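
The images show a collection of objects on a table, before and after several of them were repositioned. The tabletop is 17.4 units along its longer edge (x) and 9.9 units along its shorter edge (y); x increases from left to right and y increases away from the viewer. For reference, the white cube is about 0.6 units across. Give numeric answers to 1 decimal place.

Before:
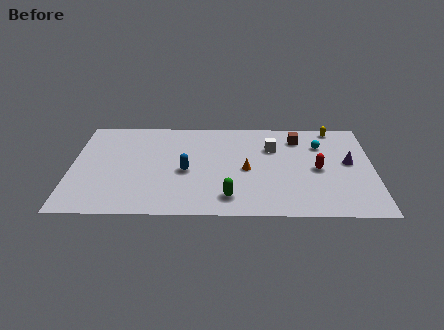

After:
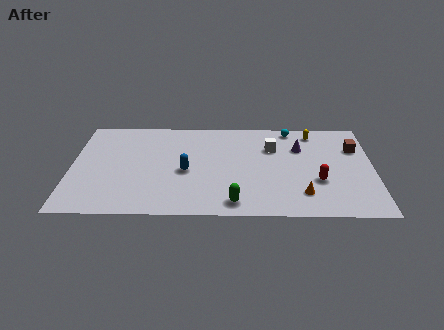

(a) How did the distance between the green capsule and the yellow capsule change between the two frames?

-0.9

Before: roughly 9.4 units apart; after: 8.5. That's 0.9 units closer together.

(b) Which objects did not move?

the blue capsule and the white cube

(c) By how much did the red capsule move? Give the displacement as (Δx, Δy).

(0.0, -1.2)

The red capsule was at about (14.2, 4.7) and moved to about (14.2, 3.5).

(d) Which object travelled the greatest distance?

the orange cone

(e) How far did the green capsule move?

0.6

From (9.1, 1.8) to (9.4, 1.3), the green capsule covered √(0.3² + 0.5²) ≈ 0.6 units.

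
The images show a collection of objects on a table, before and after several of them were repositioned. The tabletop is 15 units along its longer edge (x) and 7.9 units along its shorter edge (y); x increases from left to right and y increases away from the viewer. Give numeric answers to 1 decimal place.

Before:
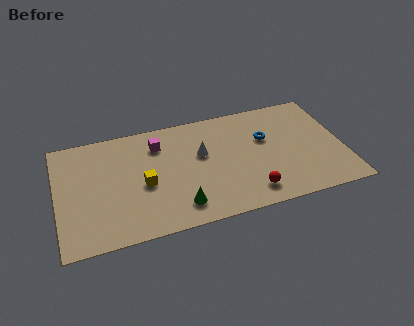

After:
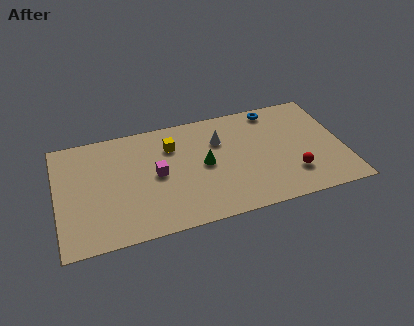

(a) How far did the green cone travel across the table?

2.9

From (6.2, 1.5) to (7.7, 4.0), the green cone covered √(1.5² + 2.5²) ≈ 2.9 units.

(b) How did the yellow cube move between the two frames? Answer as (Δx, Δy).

(1.6, 2.3)

The yellow cube was at about (4.5, 3.5) and moved to about (6.1, 5.8).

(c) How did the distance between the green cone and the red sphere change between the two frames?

+1.2

They were about 3.7 units apart before and 4.9 after — 1.2 units further apart.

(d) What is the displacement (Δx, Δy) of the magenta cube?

(-0.2, -2.1)

The magenta cube started near (5.4, 6.1) and ended near (5.2, 4.0).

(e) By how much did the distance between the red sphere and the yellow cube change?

+1.3

They were about 5.8 units apart before and 7.1 after — 1.3 units further apart.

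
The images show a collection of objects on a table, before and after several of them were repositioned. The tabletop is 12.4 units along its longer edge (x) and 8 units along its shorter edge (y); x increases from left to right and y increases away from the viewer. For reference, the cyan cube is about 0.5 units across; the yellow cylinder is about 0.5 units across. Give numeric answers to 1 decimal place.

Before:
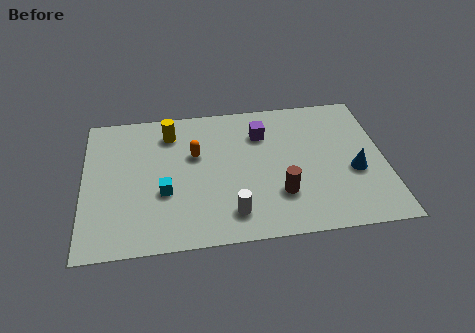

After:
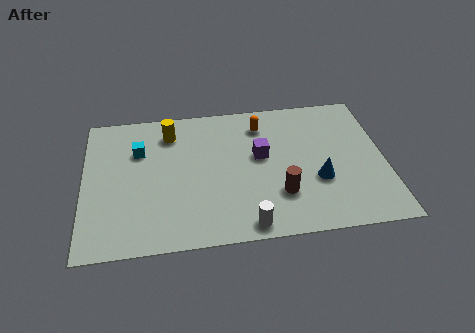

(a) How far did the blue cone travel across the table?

1.5

The blue cone moved from about (11.1, 3.2) to (9.6, 2.9), a distance of √(1.5² + 0.3²) ≈ 1.5.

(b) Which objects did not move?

the brown cylinder and the yellow cylinder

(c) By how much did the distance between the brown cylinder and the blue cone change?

-1.5

The distance was about 3.2 in the first image and 1.7 in the second, so they moved 1.5 units closer together.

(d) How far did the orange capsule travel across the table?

3.1

The orange capsule moved from about (4.6, 5.0) to (7.4, 6.4), a distance of √(2.8² + 1.4²) ≈ 3.1.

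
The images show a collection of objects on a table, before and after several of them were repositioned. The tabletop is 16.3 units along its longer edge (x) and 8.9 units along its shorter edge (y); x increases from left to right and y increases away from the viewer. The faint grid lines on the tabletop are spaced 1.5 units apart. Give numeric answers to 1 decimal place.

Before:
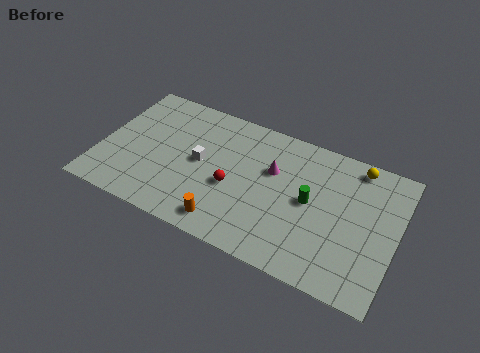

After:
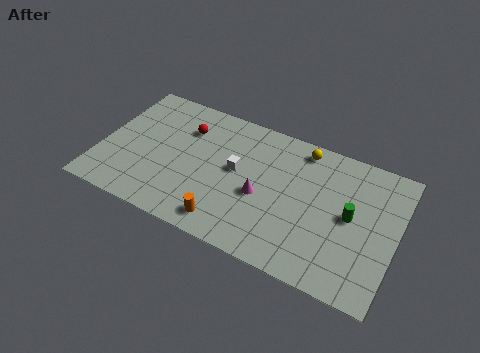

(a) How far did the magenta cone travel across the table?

1.9

The magenta cone moved from about (9.4, 5.7) to (9.0, 3.8), a distance of √(0.4² + 1.9²) ≈ 1.9.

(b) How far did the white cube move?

2.0

From (5.5, 4.6) to (7.5, 4.9), the white cube covered √(2.0² + 0.3²) ≈ 2.0 units.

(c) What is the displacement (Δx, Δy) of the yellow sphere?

(-3.0, -0.1)

From the two frames, the yellow sphere sits at roughly (13.8, 7.9) before and (10.8, 7.8) after.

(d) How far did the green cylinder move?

2.2

From (11.6, 4.6) to (13.8, 4.6), the green cylinder covered √(2.2² + 0.0²) ≈ 2.2 units.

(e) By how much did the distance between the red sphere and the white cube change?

+1.4

They were about 2.1 units apart before and 3.5 after — 1.4 units further apart.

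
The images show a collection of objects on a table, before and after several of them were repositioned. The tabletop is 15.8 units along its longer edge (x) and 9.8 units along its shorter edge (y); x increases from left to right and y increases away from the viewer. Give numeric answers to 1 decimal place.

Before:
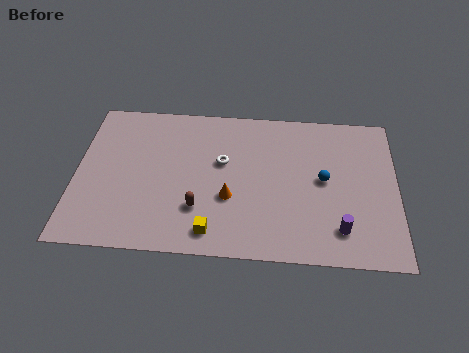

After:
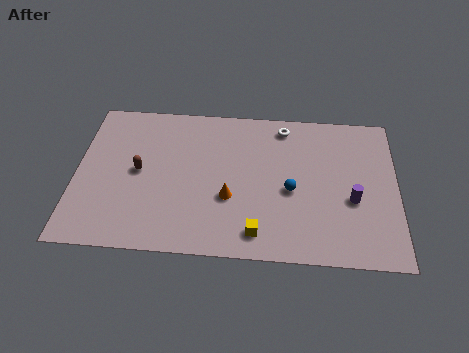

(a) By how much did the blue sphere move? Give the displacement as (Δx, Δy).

(-1.6, -0.8)

From the two frames, the blue sphere sits at roughly (12.2, 5.1) before and (10.6, 4.3) after.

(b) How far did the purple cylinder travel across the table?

2.0

The purple cylinder was near (13.0, 2.0) before and (13.6, 3.9) after, so it travelled √(0.6² + 1.9²) ≈ 2.0 units.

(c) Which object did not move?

the orange cone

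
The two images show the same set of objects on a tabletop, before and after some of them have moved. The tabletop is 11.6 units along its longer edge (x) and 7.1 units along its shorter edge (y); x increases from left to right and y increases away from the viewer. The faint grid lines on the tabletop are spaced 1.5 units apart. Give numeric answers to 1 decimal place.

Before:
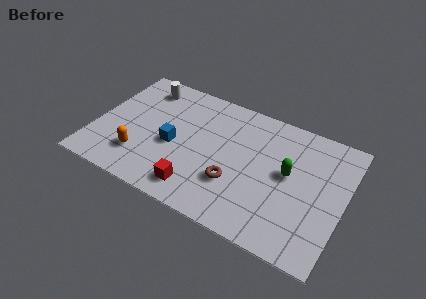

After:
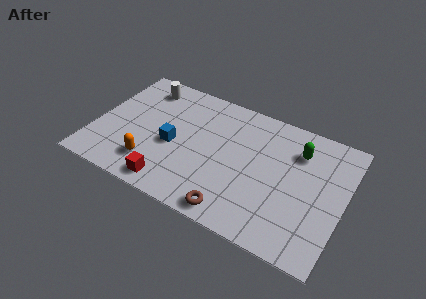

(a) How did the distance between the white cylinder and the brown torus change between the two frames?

+1.1

The distance was about 6.0 in the first image and 7.1 in the second, so they moved 1.1 units further apart.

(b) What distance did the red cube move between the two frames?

1.2

From (5.1, 1.2) to (3.9, 0.9), the red cube covered √(1.2² + 0.3²) ≈ 1.2 units.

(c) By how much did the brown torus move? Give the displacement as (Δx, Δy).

(0.2, -1.5)

From the two frames, the brown torus sits at roughly (6.7, 2.3) before and (6.9, 0.8) after.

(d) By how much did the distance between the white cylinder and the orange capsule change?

+0.3

They were about 4.1 units apart before and 4.4 after — 0.3 units further apart.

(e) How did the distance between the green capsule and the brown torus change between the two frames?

+2.3

They were about 2.8 units apart before and 5.1 after — 2.3 units further apart.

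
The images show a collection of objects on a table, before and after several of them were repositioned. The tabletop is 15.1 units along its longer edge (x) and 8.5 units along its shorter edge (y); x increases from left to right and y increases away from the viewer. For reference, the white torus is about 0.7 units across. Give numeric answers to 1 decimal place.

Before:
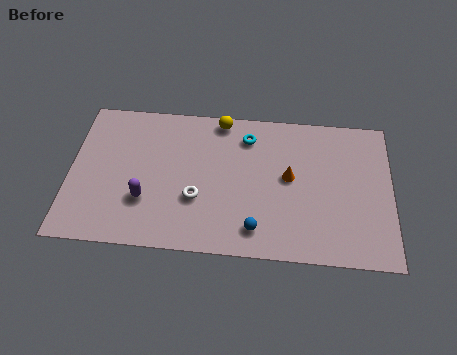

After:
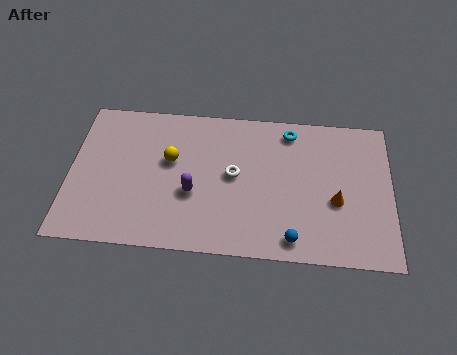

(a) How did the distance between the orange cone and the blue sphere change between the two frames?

-0.4

The distance was about 3.4 in the first image and 3.0 in the second, so they moved 0.4 units closer together.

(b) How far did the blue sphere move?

1.7

The blue sphere moved from about (8.8, 1.5) to (10.5, 1.1), a distance of √(1.7² + 0.4²) ≈ 1.7.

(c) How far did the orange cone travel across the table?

2.5

From (10.3, 4.6) to (12.5, 3.4), the orange cone covered √(2.2² + 1.2²) ≈ 2.5 units.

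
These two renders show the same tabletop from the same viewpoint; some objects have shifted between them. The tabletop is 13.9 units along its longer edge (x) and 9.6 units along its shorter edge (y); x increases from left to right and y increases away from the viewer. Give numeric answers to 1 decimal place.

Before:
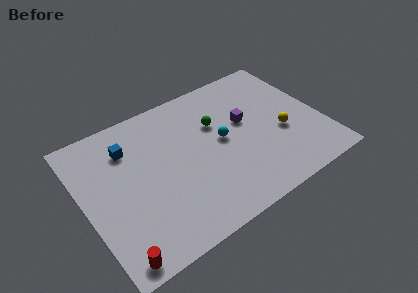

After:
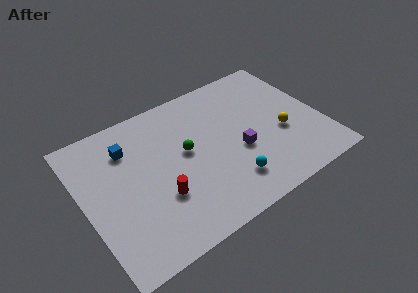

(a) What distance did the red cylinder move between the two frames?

3.8

The red cylinder moved from about (1.1, 0.9) to (4.1, 3.2), a distance of √(3.0² + 2.3²) ≈ 3.8.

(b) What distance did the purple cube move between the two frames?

1.9

From (9.6, 5.6) to (8.9, 3.8), the purple cube covered √(0.7² + 1.8²) ≈ 1.9 units.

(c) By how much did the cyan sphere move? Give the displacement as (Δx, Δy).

(-0.1, -2.9)

From the two frames, the cyan sphere sits at roughly (8.1, 5.0) before and (8.0, 2.1) after.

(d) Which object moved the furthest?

the red cylinder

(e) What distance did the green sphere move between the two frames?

2.2

The green sphere was near (8.0, 6.3) before and (6.0, 5.3) after, so it travelled √(2.0² + 1.0²) ≈ 2.2 units.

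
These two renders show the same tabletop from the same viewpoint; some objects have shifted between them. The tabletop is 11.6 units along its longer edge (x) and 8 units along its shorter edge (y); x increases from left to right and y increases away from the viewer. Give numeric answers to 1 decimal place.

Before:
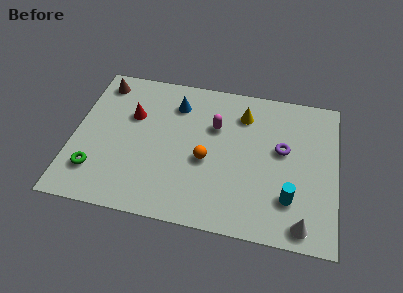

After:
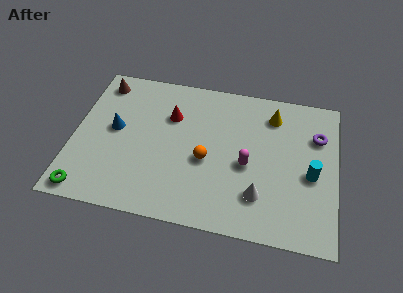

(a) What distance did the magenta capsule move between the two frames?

2.3

The magenta capsule was near (6.2, 5.3) before and (7.7, 3.5) after, so it travelled √(1.5² + 1.8²) ≈ 2.3 units.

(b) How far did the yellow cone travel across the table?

1.3

The yellow cone moved from about (7.4, 6.2) to (8.7, 6.4), a distance of √(1.3² + 0.2²) ≈ 1.3.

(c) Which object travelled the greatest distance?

the blue cone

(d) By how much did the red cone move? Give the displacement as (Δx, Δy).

(1.7, 0.3)

From the two frames, the red cone sits at roughly (2.5, 5.2) before and (4.2, 5.5) after.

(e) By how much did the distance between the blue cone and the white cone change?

-1.0

Before: roughly 7.9 units apart; after: 6.9. That's 1.0 units closer together.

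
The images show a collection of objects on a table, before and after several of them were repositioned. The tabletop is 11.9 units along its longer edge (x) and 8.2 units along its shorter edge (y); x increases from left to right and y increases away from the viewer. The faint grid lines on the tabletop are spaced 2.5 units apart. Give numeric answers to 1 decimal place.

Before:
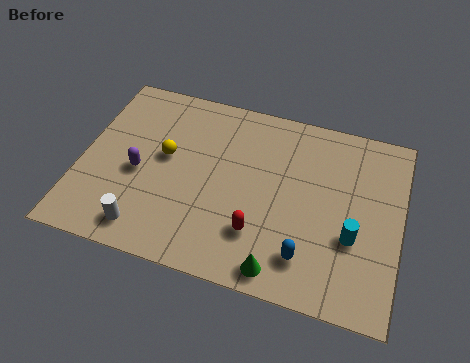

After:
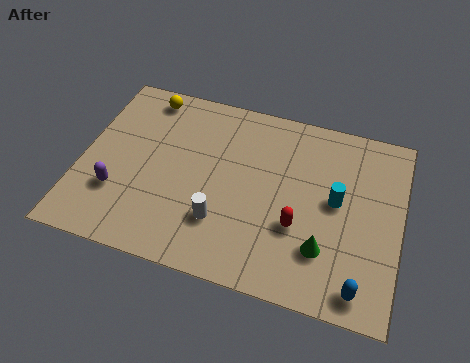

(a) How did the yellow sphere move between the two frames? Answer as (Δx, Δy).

(-1.0, 2.6)

The yellow sphere was at about (3.1, 4.6) and moved to about (2.1, 7.2).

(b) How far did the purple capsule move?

1.3

From (2.2, 3.6) to (1.5, 2.5), the purple capsule covered √(0.7² + 1.1²) ≈ 1.3 units.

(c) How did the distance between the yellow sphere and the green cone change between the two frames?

+2.8

The distance was about 5.9 in the first image and 8.7 in the second, so they moved 2.8 units further apart.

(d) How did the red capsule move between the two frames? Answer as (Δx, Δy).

(1.4, 0.7)

The red capsule started near (6.8, 2.2) and ended near (8.2, 2.9).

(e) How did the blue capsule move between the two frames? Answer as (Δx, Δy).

(2.0, -0.7)

From the two frames, the blue capsule sits at roughly (8.6, 1.7) before and (10.6, 1.0) after.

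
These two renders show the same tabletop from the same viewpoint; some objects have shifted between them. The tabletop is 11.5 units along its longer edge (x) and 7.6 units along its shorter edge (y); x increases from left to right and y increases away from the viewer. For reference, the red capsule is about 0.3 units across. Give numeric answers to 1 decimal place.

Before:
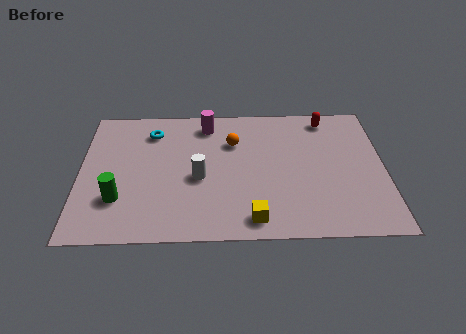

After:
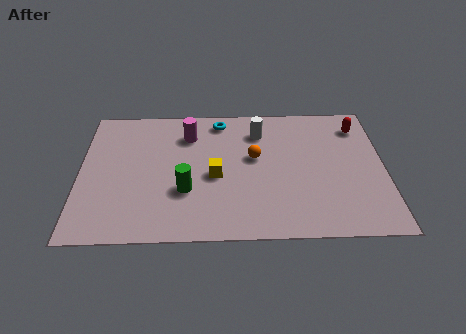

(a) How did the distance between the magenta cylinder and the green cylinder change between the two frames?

-2.1

They were about 5.3 units apart before and 3.2 after — 2.1 units closer together.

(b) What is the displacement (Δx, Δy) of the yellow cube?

(-1.4, 2.4)

The yellow cube was at about (6.5, 1.0) and moved to about (5.1, 3.4).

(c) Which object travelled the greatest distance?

the white cylinder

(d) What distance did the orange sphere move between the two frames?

1.2

The orange sphere was near (5.8, 5.3) before and (6.6, 4.4) after, so it travelled √(0.8² + 0.9²) ≈ 1.2 units.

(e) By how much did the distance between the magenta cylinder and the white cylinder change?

-0.4

The distance was about 3.1 in the first image and 2.7 in the second, so they moved 0.4 units closer together.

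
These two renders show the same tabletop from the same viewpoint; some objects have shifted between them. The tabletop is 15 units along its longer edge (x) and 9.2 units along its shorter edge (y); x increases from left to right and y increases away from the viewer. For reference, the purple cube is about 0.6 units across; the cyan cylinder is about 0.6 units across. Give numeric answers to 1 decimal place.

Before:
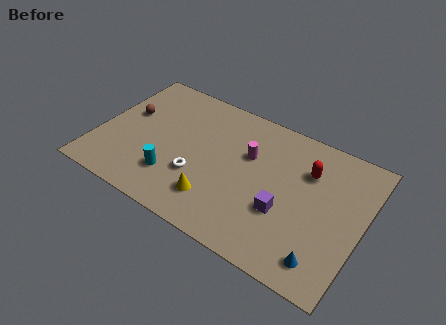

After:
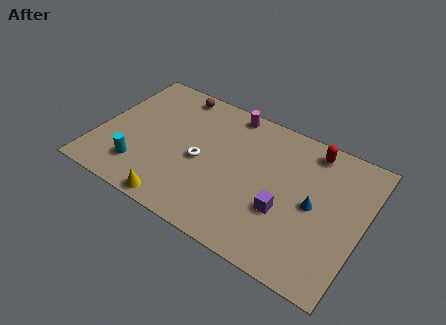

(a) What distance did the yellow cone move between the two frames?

2.4

The yellow cone was near (7.1, 2.1) before and (5.1, 0.8) after, so it travelled √(2.0² + 1.3²) ≈ 2.4 units.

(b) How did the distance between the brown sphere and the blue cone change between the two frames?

-3.2

The distance was about 12.6 in the first image and 9.4 in the second, so they moved 3.2 units closer together.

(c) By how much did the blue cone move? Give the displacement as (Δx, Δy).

(-1.0, 3.0)

The blue cone started near (13.3, 1.5) and ended near (12.3, 4.5).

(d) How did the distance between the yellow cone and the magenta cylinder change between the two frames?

+3.7

Before: roughly 4.0 units apart; after: 7.7. That's 3.7 units further apart.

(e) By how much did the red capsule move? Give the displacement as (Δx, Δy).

(0.0, 1.5)

The red capsule started near (11.7, 6.5) and ended near (11.7, 8.0).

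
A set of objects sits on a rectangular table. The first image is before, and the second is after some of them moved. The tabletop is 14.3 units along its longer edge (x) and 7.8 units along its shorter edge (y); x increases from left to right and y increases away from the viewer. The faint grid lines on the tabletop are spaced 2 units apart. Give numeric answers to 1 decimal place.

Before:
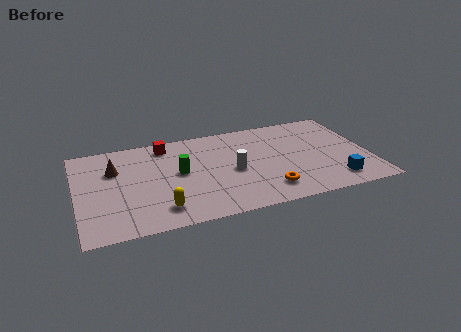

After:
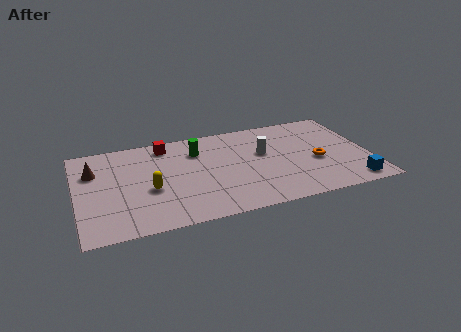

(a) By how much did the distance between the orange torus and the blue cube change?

-0.6

Before: roughly 3.3 units apart; after: 2.7. That's 0.6 units closer together.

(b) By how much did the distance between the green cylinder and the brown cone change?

+1.8

They were about 3.3 units apart before and 5.1 after — 1.8 units further apart.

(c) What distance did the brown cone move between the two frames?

1.0

The brown cone moved from about (1.9, 5.3) to (0.9, 5.4), a distance of √(1.0² + 0.1²) ≈ 1.0.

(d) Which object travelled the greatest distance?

the orange torus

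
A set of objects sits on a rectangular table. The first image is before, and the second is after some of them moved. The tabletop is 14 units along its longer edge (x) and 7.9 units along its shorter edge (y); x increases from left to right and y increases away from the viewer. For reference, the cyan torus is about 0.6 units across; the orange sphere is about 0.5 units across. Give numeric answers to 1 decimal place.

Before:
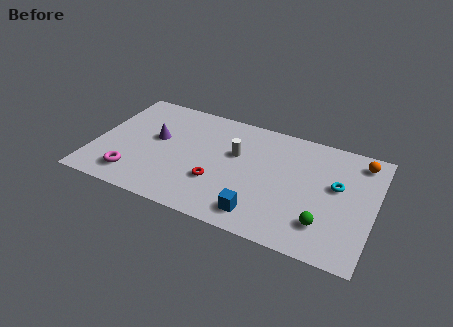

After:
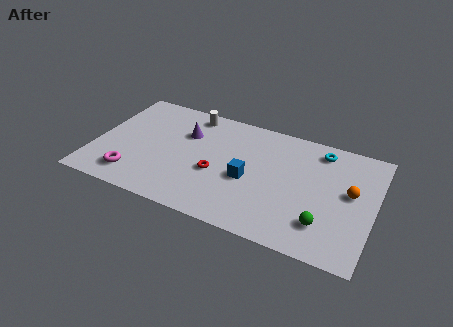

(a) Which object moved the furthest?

the white cylinder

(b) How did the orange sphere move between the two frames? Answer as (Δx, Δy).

(-0.3, -2.3)

The orange sphere started near (13.1, 6.7) and ended near (12.8, 4.4).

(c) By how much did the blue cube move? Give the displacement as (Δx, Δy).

(-0.8, 2.1)

The blue cube started near (8.6, 1.3) and ended near (7.8, 3.4).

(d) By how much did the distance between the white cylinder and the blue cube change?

+0.9

They were about 3.9 units apart before and 4.8 after — 0.9 units further apart.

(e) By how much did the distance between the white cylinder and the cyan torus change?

+1.5

Before: roughly 5.1 units apart; after: 6.6. That's 1.5 units further apart.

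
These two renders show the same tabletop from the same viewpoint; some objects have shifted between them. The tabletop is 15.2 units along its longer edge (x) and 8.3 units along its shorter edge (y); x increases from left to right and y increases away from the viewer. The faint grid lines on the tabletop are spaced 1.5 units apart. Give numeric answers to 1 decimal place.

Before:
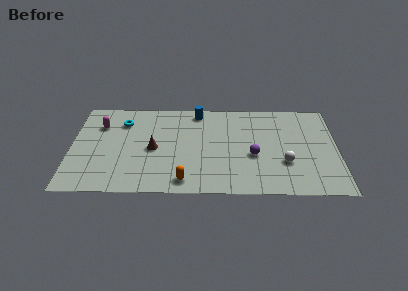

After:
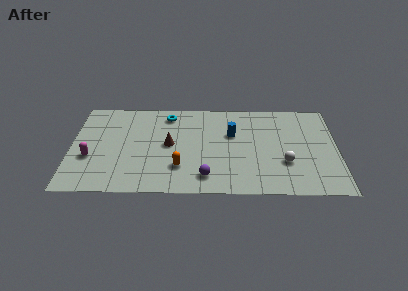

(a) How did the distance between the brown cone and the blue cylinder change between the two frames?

-0.5

They were about 4.2 units apart before and 3.7 after — 0.5 units closer together.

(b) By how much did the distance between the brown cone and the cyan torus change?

-0.3

The distance was about 3.0 in the first image and 2.7 in the second, so they moved 0.3 units closer together.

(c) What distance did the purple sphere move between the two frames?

3.3

The purple sphere was near (10.4, 3.4) before and (7.7, 1.5) after, so it travelled √(2.7² + 1.9²) ≈ 3.3 units.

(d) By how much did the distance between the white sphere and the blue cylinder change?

-2.8

They were about 6.7 units apart before and 3.9 after — 2.8 units closer together.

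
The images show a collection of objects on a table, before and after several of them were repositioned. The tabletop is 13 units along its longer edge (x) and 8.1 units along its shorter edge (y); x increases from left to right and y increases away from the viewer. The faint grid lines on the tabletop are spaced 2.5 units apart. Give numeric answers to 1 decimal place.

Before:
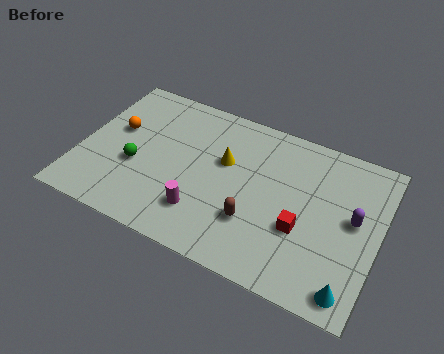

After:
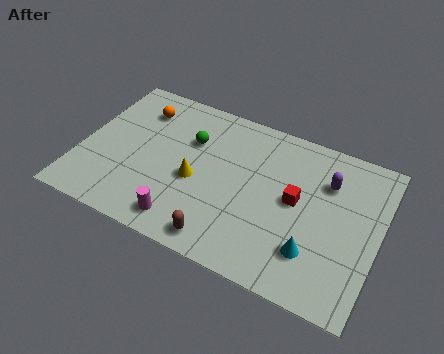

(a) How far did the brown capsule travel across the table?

1.9

The brown capsule moved from about (7.8, 2.5) to (6.6, 1.0), a distance of √(1.2² + 1.5²) ≈ 1.9.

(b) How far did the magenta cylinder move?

1.1

From (5.6, 2.0) to (4.9, 1.2), the magenta cylinder covered √(0.7² + 0.8²) ≈ 1.1 units.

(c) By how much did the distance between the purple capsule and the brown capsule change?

+1.7

They were about 4.5 units apart before and 6.2 after — 1.7 units further apart.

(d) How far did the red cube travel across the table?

1.4

The red cube was near (9.8, 3.0) before and (9.4, 4.3) after, so it travelled √(0.4² + 1.3²) ≈ 1.4 units.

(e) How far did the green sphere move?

3.1

The green sphere moved from about (2.5, 3.2) to (4.6, 5.5), a distance of √(2.1² + 2.3²) ≈ 3.1.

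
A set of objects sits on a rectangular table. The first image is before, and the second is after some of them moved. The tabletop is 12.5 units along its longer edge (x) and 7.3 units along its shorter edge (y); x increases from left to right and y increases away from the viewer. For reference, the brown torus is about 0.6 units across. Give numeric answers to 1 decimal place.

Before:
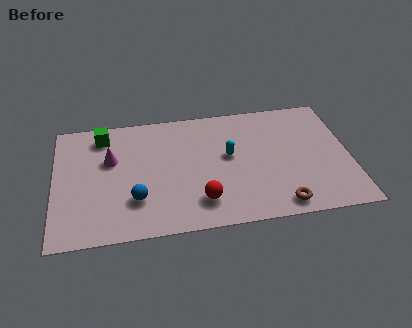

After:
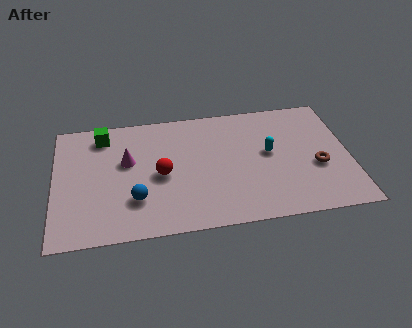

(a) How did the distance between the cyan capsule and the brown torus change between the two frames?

-1.5

They were about 3.8 units apart before and 2.3 after — 1.5 units closer together.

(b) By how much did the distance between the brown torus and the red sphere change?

+3.2

Before: roughly 3.4 units apart; after: 6.6. That's 3.2 units further apart.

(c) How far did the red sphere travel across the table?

2.4

The red sphere was near (6.1, 1.6) before and (4.5, 3.4) after, so it travelled √(1.6² + 1.8²) ≈ 2.4 units.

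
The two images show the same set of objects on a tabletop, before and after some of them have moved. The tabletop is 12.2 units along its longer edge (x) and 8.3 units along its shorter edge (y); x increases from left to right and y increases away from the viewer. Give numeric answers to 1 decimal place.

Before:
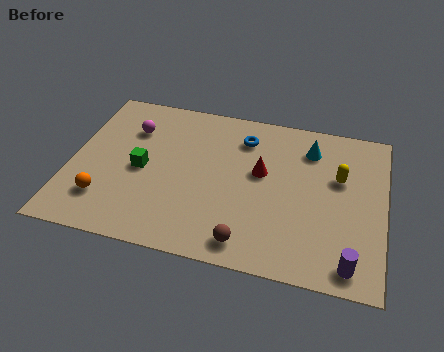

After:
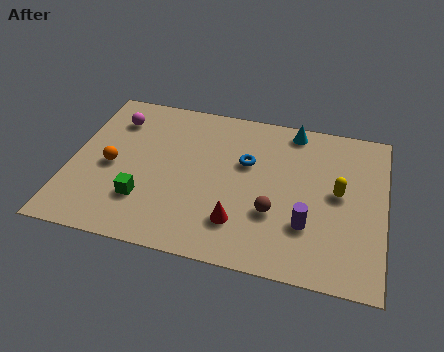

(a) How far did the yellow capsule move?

0.8

The yellow capsule moved from about (10.4, 5.2) to (10.4, 4.4), a distance of √(0.0² + 0.8²) ≈ 0.8.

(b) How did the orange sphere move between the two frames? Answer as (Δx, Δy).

(0.1, 1.8)

The orange sphere started near (1.5, 2.0) and ended near (1.6, 3.8).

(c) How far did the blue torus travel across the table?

1.3

From (6.6, 6.5) to (6.8, 5.2), the blue torus covered √(0.2² + 1.3²) ≈ 1.3 units.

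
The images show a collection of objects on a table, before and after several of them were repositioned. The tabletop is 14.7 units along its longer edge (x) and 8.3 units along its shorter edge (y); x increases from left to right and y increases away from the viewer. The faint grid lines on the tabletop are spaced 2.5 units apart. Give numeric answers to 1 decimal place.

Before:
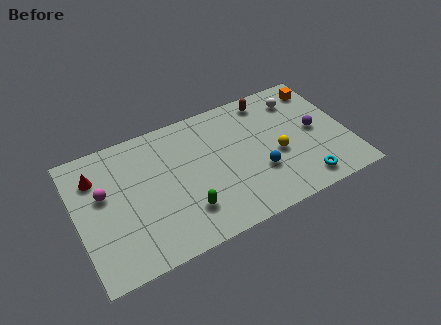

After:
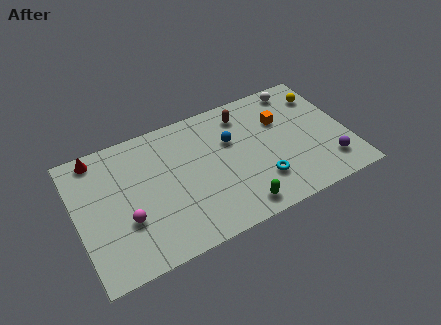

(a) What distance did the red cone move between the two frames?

1.2

The red cone was near (1.2, 6.2) before and (1.4, 7.4) after, so it travelled √(0.2² + 1.2²) ≈ 1.2 units.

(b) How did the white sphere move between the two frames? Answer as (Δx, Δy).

(0.1, 0.7)

The white sphere was at about (12.4, 6.6) and moved to about (12.5, 7.3).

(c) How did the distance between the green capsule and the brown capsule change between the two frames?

-1.5

The distance was about 7.3 in the first image and 5.8 in the second, so they moved 1.5 units closer together.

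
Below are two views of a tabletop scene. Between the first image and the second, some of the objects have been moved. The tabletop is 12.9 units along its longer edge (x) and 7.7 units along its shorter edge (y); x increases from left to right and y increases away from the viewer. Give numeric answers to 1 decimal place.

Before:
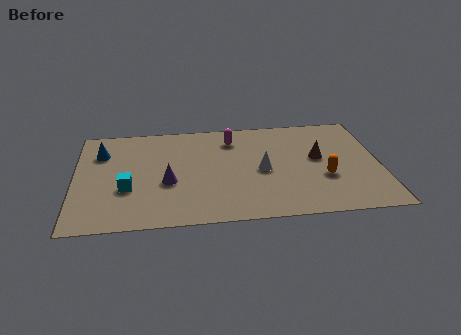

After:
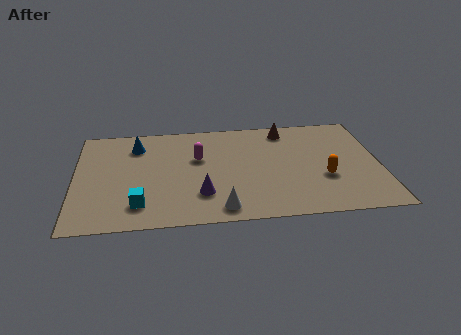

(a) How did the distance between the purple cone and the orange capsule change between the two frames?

-1.4

They were about 6.6 units apart before and 5.2 after — 1.4 units closer together.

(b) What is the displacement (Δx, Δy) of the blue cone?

(1.5, 0.4)

From the two frames, the blue cone sits at roughly (1.1, 5.6) before and (2.6, 6.0) after.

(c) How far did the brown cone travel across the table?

2.6

The brown cone was near (10.3, 4.3) before and (9.0, 6.6) after, so it travelled √(1.3² + 2.3²) ≈ 2.6 units.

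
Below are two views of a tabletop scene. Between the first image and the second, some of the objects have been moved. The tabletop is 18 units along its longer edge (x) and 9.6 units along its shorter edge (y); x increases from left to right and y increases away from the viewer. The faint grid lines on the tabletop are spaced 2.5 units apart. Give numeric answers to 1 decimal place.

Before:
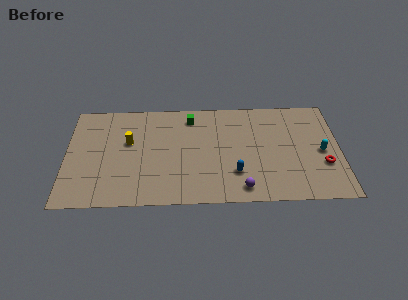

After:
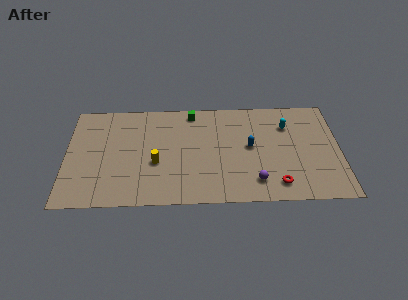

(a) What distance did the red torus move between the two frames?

3.5

The red torus moved from about (16.9, 3.3) to (13.8, 1.6), a distance of √(3.1² + 1.7²) ≈ 3.5.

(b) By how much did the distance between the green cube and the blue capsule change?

-0.9

The distance was about 6.0 in the first image and 5.1 in the second, so they moved 0.9 units closer together.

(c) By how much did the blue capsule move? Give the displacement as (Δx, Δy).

(1.0, 2.4)

From the two frames, the blue capsule sits at roughly (11.1, 2.7) before and (12.1, 5.1) after.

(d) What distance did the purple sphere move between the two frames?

1.1

From (11.5, 1.3) to (12.4, 1.9), the purple sphere covered √(0.9² + 0.6²) ≈ 1.1 units.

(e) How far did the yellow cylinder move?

2.7

From (4.1, 5.8) to (5.9, 3.8), the yellow cylinder covered √(1.8² + 2.0²) ≈ 2.7 units.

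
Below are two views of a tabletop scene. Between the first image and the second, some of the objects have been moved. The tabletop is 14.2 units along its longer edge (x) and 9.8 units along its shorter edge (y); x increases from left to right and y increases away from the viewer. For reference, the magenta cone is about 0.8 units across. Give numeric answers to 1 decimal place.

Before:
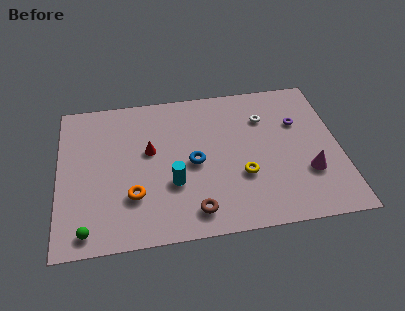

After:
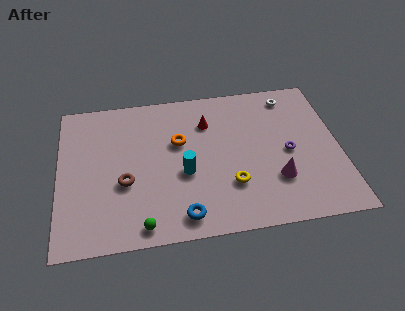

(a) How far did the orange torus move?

4.0

The orange torus was near (3.7, 2.9) before and (6.1, 6.1) after, so it travelled √(2.4² + 3.2²) ≈ 4.0 units.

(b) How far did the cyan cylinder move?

0.8

From (5.7, 3.4) to (6.3, 4.0), the cyan cylinder covered √(0.6² + 0.6²) ≈ 0.8 units.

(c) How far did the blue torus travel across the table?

3.4

The blue torus moved from about (6.8, 4.6) to (6.1, 1.3), a distance of √(0.7² + 3.3²) ≈ 3.4.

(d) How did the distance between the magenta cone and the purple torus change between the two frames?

-1.6

They were about 3.4 units apart before and 1.8 after — 1.6 units closer together.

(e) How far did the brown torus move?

4.1

The brown torus was near (6.7, 1.5) before and (3.3, 3.8) after, so it travelled √(3.4² + 2.3²) ≈ 4.1 units.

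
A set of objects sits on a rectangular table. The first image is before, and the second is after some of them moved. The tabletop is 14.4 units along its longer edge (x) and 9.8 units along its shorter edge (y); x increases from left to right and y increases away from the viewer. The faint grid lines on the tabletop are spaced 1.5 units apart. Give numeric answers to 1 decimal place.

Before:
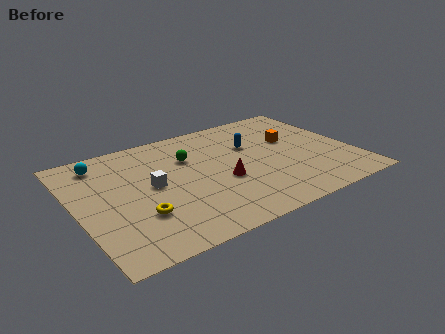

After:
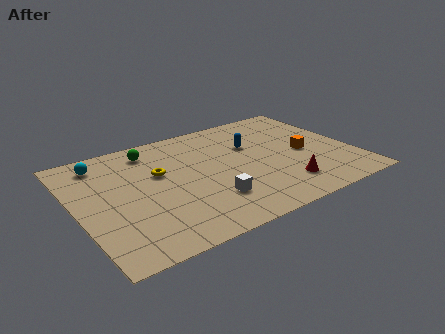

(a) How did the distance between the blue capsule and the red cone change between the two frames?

+1.2

They were about 3.2 units apart before and 4.4 after — 1.2 units further apart.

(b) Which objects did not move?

the cyan sphere and the blue capsule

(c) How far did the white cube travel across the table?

3.6

From (3.9, 5.1) to (6.5, 2.6), the white cube covered √(2.6² + 2.5²) ≈ 3.6 units.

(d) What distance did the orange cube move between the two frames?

1.6

The orange cube was near (11.5, 6.0) before and (11.9, 4.5) after, so it travelled √(0.4² + 1.5²) ≈ 1.6 units.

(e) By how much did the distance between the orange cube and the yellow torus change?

-1.5

They were about 9.1 units apart before and 7.6 after — 1.5 units closer together.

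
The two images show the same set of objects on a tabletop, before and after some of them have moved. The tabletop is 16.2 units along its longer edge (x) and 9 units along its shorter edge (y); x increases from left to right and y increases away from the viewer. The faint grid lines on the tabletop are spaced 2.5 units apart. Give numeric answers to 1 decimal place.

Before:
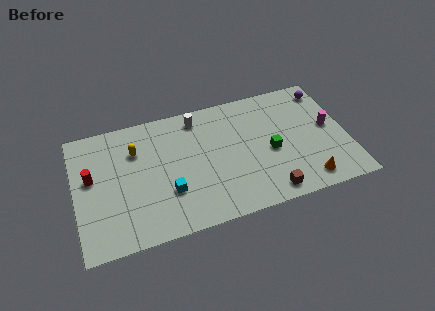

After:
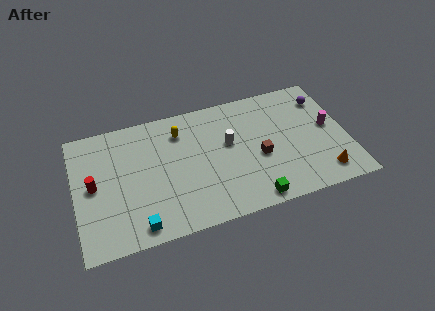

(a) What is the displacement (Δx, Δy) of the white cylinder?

(1.7, -2.4)

From the two frames, the white cylinder sits at roughly (7.5, 7.7) before and (9.2, 5.3) after.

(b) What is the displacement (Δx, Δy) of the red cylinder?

(0.1, -0.6)

From the two frames, the red cylinder sits at roughly (1.0, 5.2) before and (1.1, 4.6) after.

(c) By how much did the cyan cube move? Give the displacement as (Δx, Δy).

(-1.9, -1.8)

The cyan cube started near (5.4, 2.9) and ended near (3.5, 1.1).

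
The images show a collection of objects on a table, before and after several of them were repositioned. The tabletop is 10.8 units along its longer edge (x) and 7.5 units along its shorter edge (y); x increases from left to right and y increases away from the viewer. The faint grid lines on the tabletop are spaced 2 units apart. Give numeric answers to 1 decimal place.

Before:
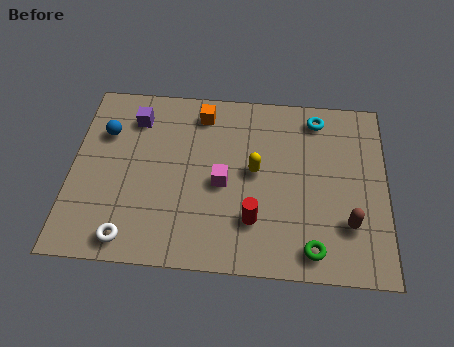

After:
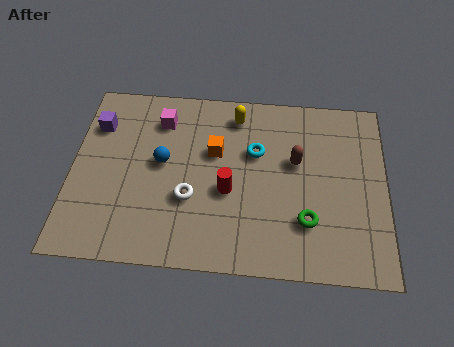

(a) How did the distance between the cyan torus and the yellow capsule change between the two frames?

-1.5

Before: roughly 3.2 units apart; after: 1.7. That's 1.5 units closer together.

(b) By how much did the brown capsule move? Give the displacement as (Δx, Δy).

(-1.8, 2.4)

The brown capsule was at about (9.5, 2.1) and moved to about (7.7, 4.5).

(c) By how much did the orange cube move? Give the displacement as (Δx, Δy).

(0.5, -1.6)

The orange cube started near (4.4, 6.3) and ended near (4.9, 4.7).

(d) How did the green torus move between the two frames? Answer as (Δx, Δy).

(-0.2, 1.1)

From the two frames, the green torus sits at roughly (8.3, 1.0) before and (8.1, 2.1) after.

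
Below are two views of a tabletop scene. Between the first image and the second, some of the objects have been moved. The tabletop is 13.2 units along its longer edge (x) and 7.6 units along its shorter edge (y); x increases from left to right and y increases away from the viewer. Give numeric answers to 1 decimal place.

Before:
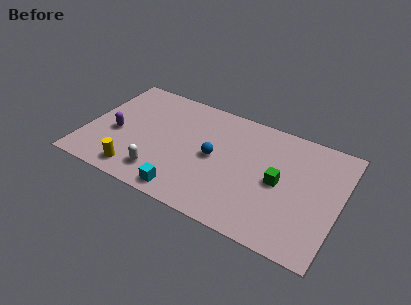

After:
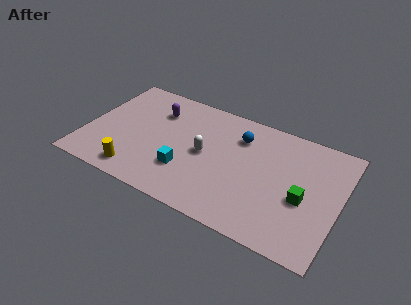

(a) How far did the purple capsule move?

3.0

The purple capsule moved from about (1.6, 3.2) to (3.4, 5.6), a distance of √(1.8² + 2.4²) ≈ 3.0.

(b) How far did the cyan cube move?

1.4

The cyan cube moved from about (5.6, 0.9) to (5.4, 2.3), a distance of √(0.2² + 1.4²) ≈ 1.4.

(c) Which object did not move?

the yellow cylinder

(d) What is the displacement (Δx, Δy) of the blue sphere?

(1.1, 1.9)

The blue sphere started near (6.7, 3.8) and ended near (7.8, 5.7).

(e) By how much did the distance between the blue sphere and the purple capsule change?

-0.7

The distance was about 5.1 in the first image and 4.4 in the second, so they moved 0.7 units closer together.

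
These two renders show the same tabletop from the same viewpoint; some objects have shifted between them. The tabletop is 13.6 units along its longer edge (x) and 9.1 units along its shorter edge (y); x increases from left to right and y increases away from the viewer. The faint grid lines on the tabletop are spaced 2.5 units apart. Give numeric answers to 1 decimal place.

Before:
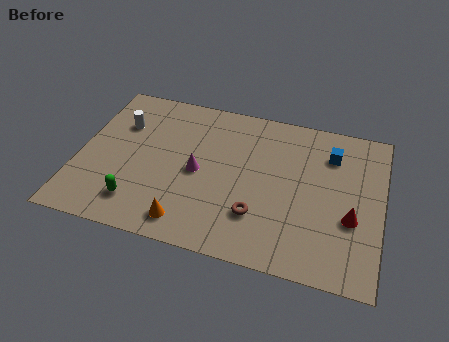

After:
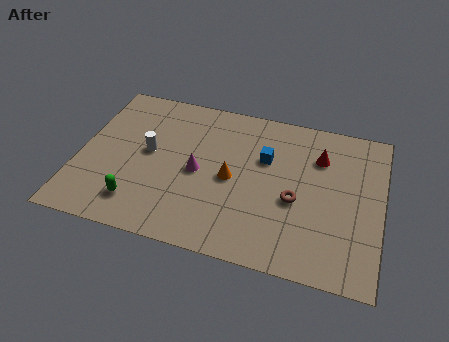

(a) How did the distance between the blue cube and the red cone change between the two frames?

-1.2

The distance was about 3.7 in the first image and 2.5 in the second, so they moved 1.2 units closer together.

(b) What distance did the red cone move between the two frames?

3.6

From (12.3, 3.4) to (10.7, 6.6), the red cone covered √(1.6² + 3.2²) ≈ 3.6 units.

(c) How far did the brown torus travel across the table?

2.1

From (8.2, 2.5) to (9.8, 3.8), the brown torus covered √(1.6² + 1.3²) ≈ 2.1 units.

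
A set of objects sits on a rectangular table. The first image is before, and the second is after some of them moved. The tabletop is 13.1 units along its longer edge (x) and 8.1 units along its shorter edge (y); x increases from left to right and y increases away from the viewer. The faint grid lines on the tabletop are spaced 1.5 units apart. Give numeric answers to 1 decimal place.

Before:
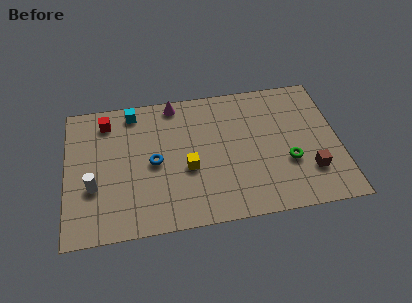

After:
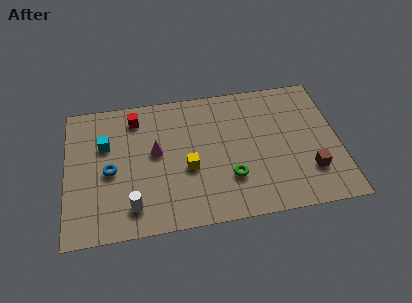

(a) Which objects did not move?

the brown cube and the yellow cube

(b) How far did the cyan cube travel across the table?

2.3

The cyan cube moved from about (3.3, 7.1) to (1.9, 5.3), a distance of √(1.4² + 1.8²) ≈ 2.3.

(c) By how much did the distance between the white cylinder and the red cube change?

+1.3

They were about 3.9 units apart before and 5.2 after — 1.3 units further apart.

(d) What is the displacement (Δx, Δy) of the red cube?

(1.4, 0.0)

The red cube was at about (2.0, 6.7) and moved to about (3.4, 6.7).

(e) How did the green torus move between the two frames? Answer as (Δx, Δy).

(-2.8, -0.5)

From the two frames, the green torus sits at roughly (10.6, 2.9) before and (7.8, 2.4) after.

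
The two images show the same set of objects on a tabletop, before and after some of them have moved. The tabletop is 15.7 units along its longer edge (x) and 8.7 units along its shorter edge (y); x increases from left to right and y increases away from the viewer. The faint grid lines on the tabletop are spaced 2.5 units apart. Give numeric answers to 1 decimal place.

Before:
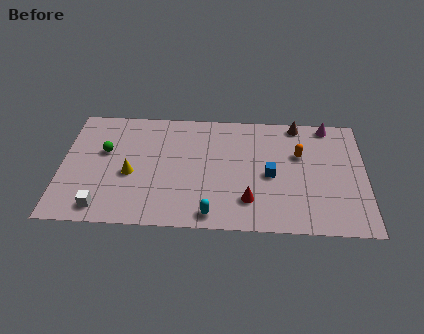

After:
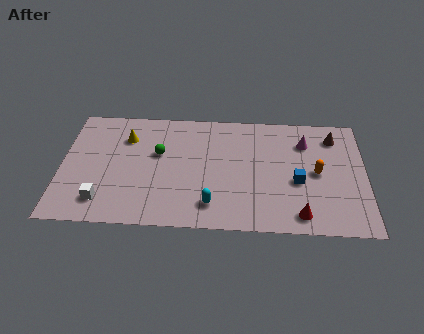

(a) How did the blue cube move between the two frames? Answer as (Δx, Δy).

(1.4, -0.4)

From the two frames, the blue cube sits at roughly (10.8, 4.0) before and (12.2, 3.6) after.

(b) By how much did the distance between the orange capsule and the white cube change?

+0.3

The distance was about 11.0 in the first image and 11.3 in the second, so they moved 0.3 units further apart.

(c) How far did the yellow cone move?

2.7

The yellow cone was near (3.6, 3.7) before and (3.3, 6.4) after, so it travelled √(0.3² + 2.7²) ≈ 2.7 units.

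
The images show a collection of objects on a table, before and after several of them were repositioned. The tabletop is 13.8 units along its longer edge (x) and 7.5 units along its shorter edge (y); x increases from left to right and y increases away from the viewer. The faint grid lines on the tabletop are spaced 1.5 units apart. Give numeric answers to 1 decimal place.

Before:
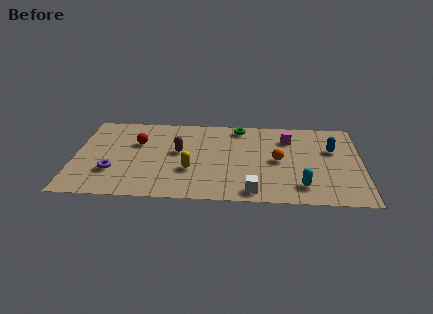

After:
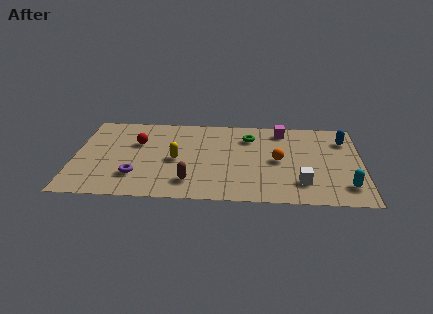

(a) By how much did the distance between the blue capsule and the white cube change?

-1.0

The distance was about 5.4 in the first image and 4.4 in the second, so they moved 1.0 units closer together.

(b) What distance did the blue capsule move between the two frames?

1.1

The blue capsule was near (12.4, 4.8) before and (13.0, 5.7) after, so it travelled √(0.6² + 0.9²) ≈ 1.1 units.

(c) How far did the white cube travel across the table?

2.5

The white cube was near (8.6, 0.9) before and (10.9, 1.8) after, so it travelled √(2.3² + 0.9²) ≈ 2.5 units.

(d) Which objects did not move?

the orange sphere and the red sphere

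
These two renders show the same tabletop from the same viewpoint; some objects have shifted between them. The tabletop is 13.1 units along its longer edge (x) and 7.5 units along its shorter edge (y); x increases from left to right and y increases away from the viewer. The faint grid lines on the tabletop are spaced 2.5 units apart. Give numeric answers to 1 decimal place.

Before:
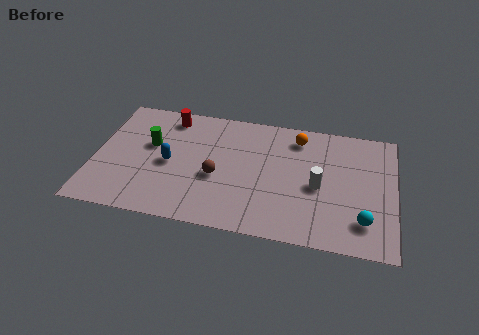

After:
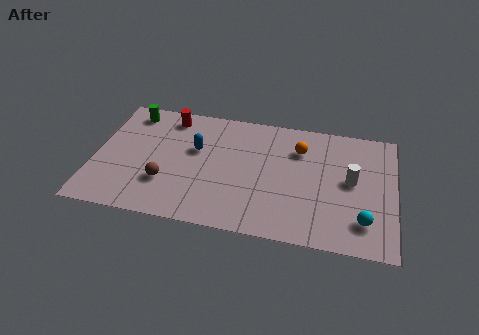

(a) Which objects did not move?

the red cylinder and the cyan sphere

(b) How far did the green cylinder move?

2.1

From (2.4, 4.5) to (1.4, 6.4), the green cylinder covered √(1.0² + 1.9²) ≈ 2.1 units.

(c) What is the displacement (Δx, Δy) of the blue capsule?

(1.1, 1.1)

From the two frames, the blue capsule sits at roughly (3.3, 3.5) before and (4.4, 4.6) after.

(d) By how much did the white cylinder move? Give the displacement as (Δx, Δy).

(1.4, 0.6)

From the two frames, the white cylinder sits at roughly (9.8, 3.4) before and (11.2, 4.0) after.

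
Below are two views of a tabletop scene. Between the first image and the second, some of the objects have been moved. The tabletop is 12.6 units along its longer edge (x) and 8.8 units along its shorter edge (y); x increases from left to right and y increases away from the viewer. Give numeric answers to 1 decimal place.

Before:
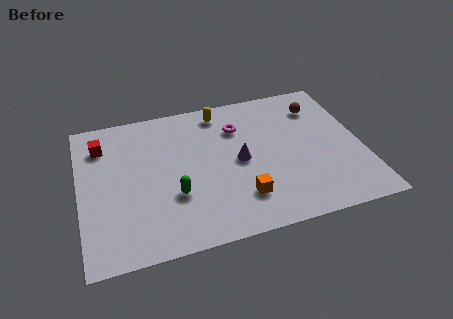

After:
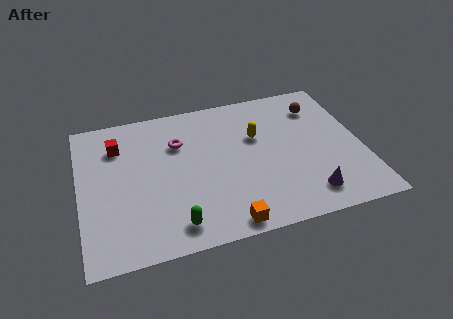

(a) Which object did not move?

the brown sphere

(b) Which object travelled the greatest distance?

the purple cone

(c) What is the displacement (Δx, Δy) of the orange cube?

(-0.8, -1.3)

The orange cube started near (7.0, 2.1) and ended near (6.2, 0.8).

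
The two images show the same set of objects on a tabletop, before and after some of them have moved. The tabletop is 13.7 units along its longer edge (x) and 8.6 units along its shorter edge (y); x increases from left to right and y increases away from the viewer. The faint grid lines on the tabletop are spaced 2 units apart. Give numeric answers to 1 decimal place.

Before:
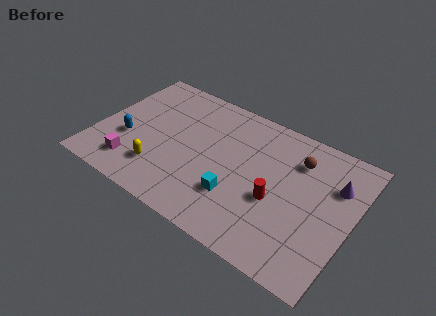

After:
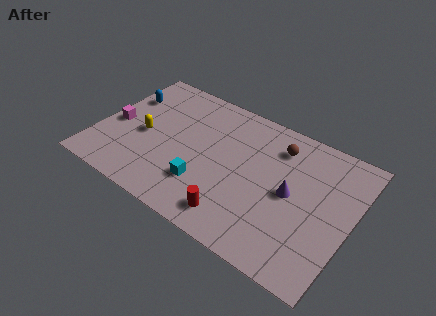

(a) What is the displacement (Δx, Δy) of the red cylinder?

(-1.8, -2.1)

The red cylinder started near (9.8, 3.5) and ended near (8.0, 1.4).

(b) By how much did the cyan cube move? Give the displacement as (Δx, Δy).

(-1.7, -0.2)

The cyan cube started near (7.8, 2.6) and ended near (6.1, 2.4).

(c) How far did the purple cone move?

2.7

The purple cone was near (12.6, 6.0) before and (10.5, 4.3) after, so it travelled √(2.1² + 1.7²) ≈ 2.7 units.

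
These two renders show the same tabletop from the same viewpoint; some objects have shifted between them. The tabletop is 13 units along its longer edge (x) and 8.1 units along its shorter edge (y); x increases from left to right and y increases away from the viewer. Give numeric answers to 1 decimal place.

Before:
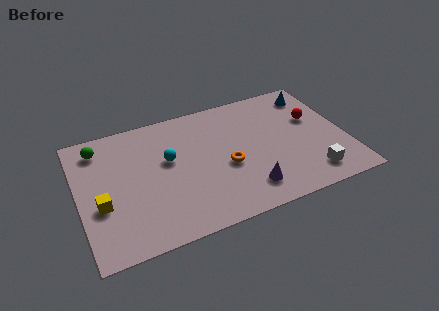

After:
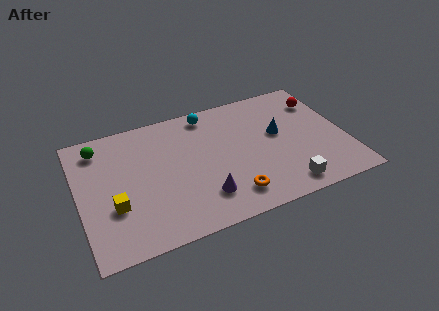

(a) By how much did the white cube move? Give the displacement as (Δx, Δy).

(-1.3, -0.3)

From the two frames, the white cube sits at roughly (11.0, 1.4) before and (9.7, 1.1) after.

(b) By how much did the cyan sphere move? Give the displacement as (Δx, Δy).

(2.2, 2.3)

The cyan sphere started near (4.4, 4.8) and ended near (6.6, 7.1).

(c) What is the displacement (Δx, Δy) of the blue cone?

(-2.0, -2.1)

The blue cone was at about (11.8, 6.7) and moved to about (9.8, 4.6).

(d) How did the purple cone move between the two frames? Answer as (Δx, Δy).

(-2.1, 0.3)

The purple cone was at about (7.9, 1.6) and moved to about (5.8, 1.9).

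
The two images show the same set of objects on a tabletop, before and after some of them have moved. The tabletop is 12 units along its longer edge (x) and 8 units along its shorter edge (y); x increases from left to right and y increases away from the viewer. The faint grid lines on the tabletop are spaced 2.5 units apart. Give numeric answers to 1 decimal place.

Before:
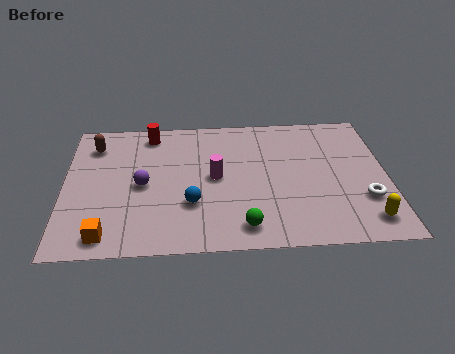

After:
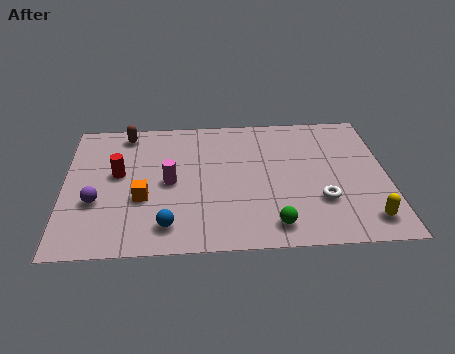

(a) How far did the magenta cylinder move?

1.7

From (5.6, 4.1) to (3.9, 3.9), the magenta cylinder covered √(1.7² + 0.2²) ≈ 1.7 units.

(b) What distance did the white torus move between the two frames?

1.6

The white torus moved from about (11.1, 2.5) to (9.5, 2.5), a distance of √(1.6² + 0.0²) ≈ 1.6.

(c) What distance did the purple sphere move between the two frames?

1.9

The purple sphere was near (2.9, 3.8) before and (1.2, 2.9) after, so it travelled √(1.7² + 0.9²) ≈ 1.9 units.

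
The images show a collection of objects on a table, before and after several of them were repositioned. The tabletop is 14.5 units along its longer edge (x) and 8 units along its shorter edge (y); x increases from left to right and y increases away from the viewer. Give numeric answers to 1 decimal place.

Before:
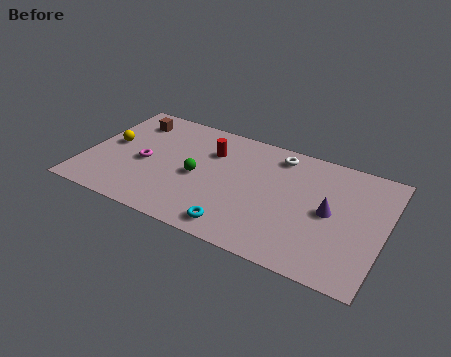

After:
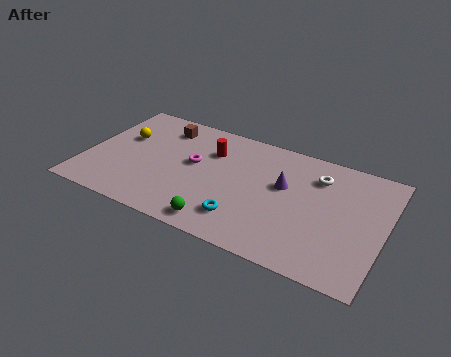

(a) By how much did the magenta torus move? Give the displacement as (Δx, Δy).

(2.3, 0.9)

From the two frames, the magenta torus sits at roughly (2.9, 3.6) before and (5.2, 4.5) after.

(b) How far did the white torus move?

2.1

The white torus moved from about (9.1, 6.8) to (11.1, 6.1), a distance of √(2.0² + 0.7²) ≈ 2.1.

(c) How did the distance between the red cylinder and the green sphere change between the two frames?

+2.8

Before: roughly 2.0 units apart; after: 4.8. That's 2.8 units further apart.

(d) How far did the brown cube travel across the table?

1.6

The brown cube was near (1.8, 6.4) before and (3.4, 6.5) after, so it travelled √(1.6² + 0.1²) ≈ 1.6 units.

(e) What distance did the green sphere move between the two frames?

3.1

The green sphere was near (5.5, 3.7) before and (7.0, 1.0) after, so it travelled √(1.5² + 2.7²) ≈ 3.1 units.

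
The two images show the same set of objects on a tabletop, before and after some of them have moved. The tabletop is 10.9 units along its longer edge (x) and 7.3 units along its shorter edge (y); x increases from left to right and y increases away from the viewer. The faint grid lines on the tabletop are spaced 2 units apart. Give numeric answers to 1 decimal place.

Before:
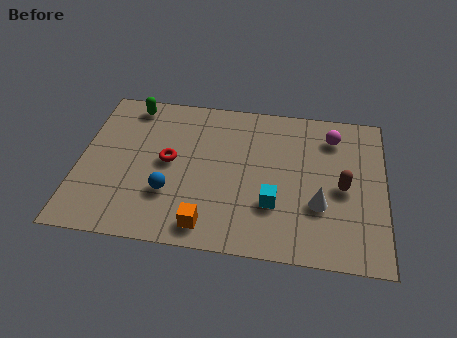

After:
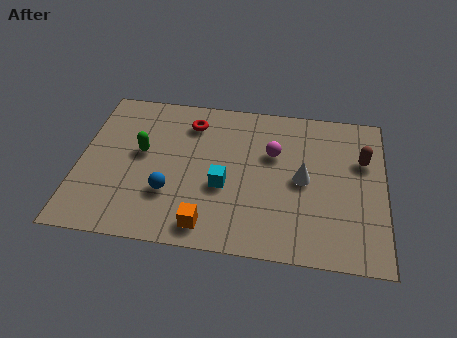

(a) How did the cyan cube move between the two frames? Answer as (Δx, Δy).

(-1.8, 0.6)

From the two frames, the cyan cube sits at roughly (7.0, 2.3) before and (5.2, 2.9) after.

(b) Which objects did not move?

the blue sphere and the orange cube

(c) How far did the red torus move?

2.1

From (3.2, 3.8) to (3.9, 5.8), the red torus covered √(0.7² + 2.0²) ≈ 2.1 units.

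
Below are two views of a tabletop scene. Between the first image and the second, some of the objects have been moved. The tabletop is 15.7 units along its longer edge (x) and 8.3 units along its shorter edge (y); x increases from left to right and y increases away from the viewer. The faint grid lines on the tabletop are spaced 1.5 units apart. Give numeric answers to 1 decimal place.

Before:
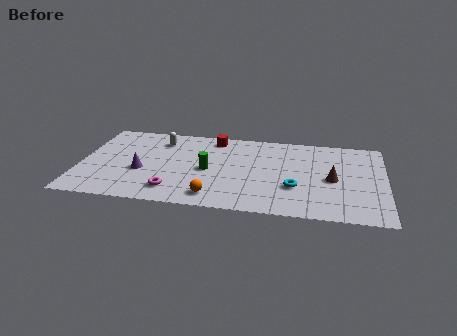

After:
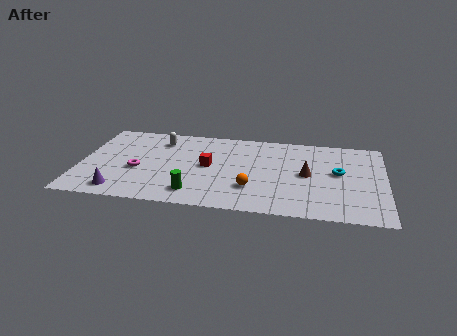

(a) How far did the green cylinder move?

2.5

The green cylinder moved from about (6.6, 3.9) to (6.0, 1.5), a distance of √(0.6² + 2.4²) ≈ 2.5.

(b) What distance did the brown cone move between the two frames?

1.3

The brown cone was near (13.0, 3.9) before and (11.7, 4.2) after, so it travelled √(1.3² + 0.3²) ≈ 1.3 units.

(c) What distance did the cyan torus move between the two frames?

2.8

The cyan torus was near (11.1, 2.8) before and (13.3, 4.6) after, so it travelled √(2.2² + 1.8²) ≈ 2.8 units.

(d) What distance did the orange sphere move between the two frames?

2.2

The orange sphere moved from about (7.0, 1.3) to (8.9, 2.4), a distance of √(1.9² + 1.1²) ≈ 2.2.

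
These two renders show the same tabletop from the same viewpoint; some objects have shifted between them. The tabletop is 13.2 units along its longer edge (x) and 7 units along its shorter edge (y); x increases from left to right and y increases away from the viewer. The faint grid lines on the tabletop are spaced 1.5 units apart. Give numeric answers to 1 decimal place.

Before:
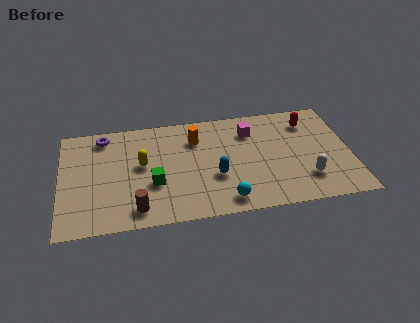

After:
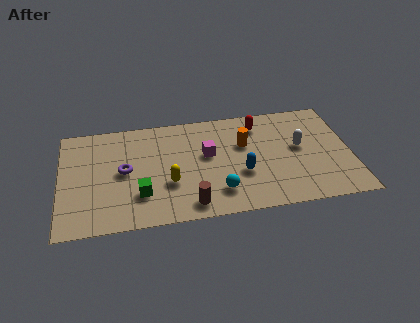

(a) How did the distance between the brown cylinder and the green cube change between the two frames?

+0.7

They were about 1.7 units apart before and 2.4 after — 0.7 units further apart.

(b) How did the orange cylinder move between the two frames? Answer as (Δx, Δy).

(2.2, -0.7)

The orange cylinder started near (6.2, 5.2) and ended near (8.4, 4.5).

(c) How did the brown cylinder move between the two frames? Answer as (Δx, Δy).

(2.4, -0.1)

The brown cylinder started near (3.4, 1.1) and ended near (5.8, 1.0).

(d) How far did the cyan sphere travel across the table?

0.7

The cyan sphere moved from about (7.4, 1.0) to (7.1, 1.6), a distance of √(0.3² + 0.6²) ≈ 0.7.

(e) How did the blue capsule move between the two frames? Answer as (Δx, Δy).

(1.2, 0.0)

The blue capsule was at about (7.0, 2.6) and moved to about (8.2, 2.6).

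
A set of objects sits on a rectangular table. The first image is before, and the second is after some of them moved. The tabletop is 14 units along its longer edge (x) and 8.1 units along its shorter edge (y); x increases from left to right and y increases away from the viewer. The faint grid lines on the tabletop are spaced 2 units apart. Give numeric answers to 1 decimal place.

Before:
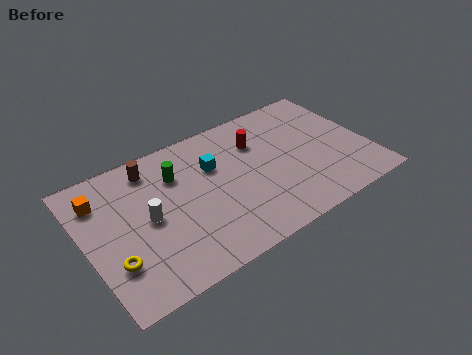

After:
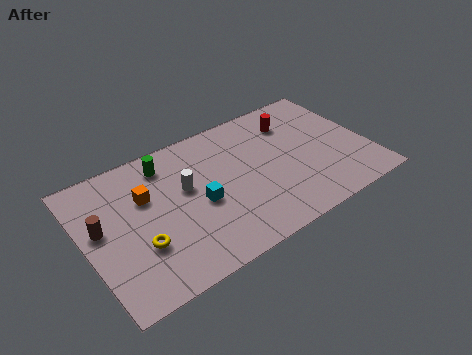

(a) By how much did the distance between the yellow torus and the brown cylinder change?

-2.6

They were about 5.1 units apart before and 2.5 after — 2.6 units closer together.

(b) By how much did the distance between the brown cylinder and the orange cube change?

-0.3

Before: roughly 2.7 units apart; after: 2.4. That's 0.3 units closer together.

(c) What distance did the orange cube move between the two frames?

2.3

From (1.0, 6.2) to (3.1, 5.3), the orange cube covered √(2.1² + 0.9²) ≈ 2.3 units.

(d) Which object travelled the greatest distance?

the brown cylinder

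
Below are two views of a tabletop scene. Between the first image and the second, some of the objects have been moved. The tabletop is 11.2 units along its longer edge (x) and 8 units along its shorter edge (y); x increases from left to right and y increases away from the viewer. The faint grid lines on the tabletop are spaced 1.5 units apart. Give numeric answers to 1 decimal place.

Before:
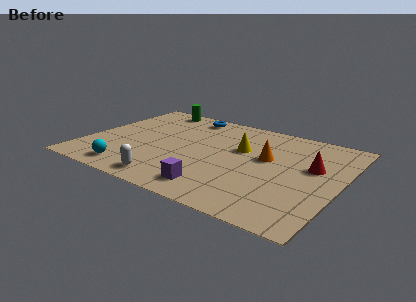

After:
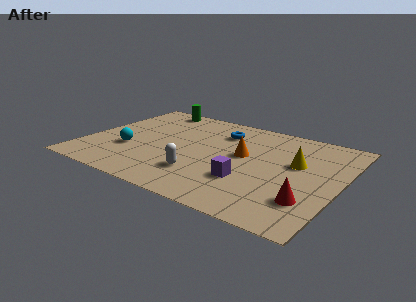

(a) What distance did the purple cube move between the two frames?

1.7

The purple cube moved from about (6.2, 1.3) to (7.4, 2.5), a distance of √(1.2² + 1.2²) ≈ 1.7.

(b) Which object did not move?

the green cylinder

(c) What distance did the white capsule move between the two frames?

1.6

The white capsule was near (4.2, 1.0) before and (5.4, 2.1) after, so it travelled √(1.2² + 1.1²) ≈ 1.6 units.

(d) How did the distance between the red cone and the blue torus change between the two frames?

-0.4

Before: roughly 6.4 units apart; after: 6.0. That's 0.4 units closer together.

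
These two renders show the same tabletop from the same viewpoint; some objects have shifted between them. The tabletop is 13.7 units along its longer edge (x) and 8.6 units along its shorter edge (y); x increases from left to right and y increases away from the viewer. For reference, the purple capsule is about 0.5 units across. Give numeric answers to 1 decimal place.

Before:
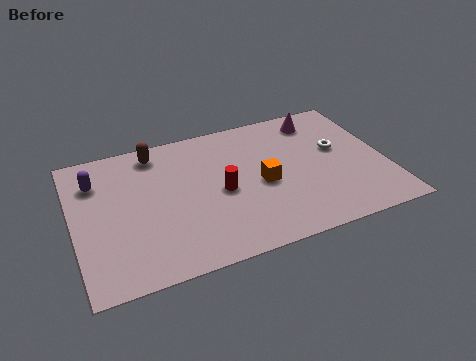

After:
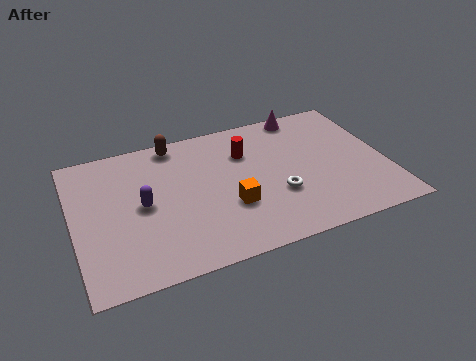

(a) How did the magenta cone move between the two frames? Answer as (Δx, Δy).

(-0.6, 0.6)

The magenta cone was at about (11.1, 7.2) and moved to about (10.5, 7.8).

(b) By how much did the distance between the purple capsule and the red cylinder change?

-0.8

Before: roughly 5.8 units apart; after: 5.0. That's 0.8 units closer together.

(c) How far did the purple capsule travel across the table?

2.8

The purple capsule was near (1.1, 6.4) before and (3.0, 4.3) after, so it travelled √(1.9² + 2.1²) ≈ 2.8 units.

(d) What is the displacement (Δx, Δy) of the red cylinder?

(1.3, 2.1)

The red cylinder was at about (6.4, 4.0) and moved to about (7.7, 6.1).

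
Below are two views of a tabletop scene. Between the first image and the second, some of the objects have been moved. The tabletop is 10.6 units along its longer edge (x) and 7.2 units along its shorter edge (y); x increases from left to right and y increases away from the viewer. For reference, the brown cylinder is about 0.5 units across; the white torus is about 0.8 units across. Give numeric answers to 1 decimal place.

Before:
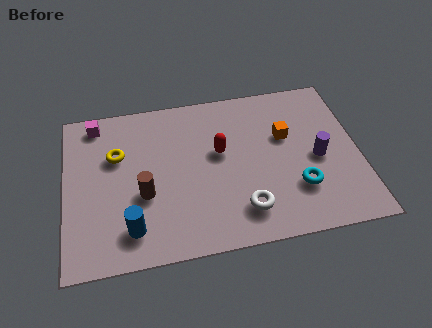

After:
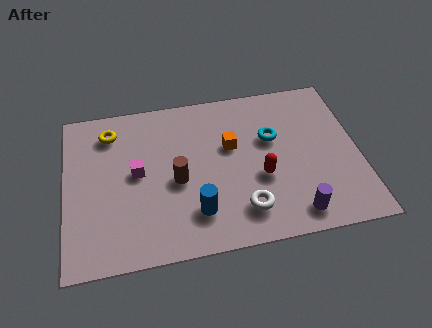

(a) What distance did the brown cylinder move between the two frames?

1.3

The brown cylinder was near (2.8, 2.8) before and (4.0, 3.2) after, so it travelled √(1.2² + 0.4²) ≈ 1.3 units.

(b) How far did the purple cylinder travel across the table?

2.5

From (9.1, 3.3) to (8.1, 1.0), the purple cylinder covered √(1.0² + 2.3²) ≈ 2.5 units.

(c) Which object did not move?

the white torus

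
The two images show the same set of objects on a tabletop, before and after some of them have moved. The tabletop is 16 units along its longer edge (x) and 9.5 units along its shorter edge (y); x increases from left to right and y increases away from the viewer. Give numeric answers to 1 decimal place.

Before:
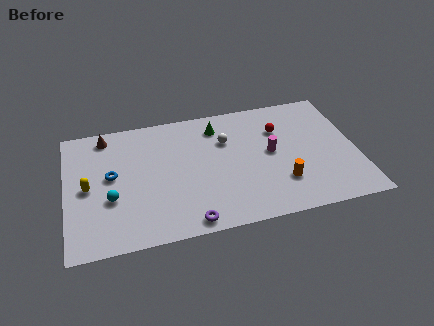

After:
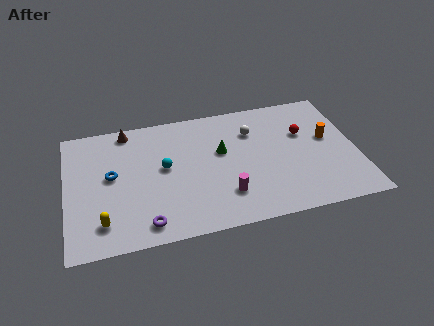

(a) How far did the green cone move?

2.0

The green cone moved from about (8.5, 7.7) to (8.6, 5.7), a distance of √(0.1² + 2.0²) ≈ 2.0.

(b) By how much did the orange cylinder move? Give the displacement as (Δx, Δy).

(2.8, 2.8)

The orange cylinder started near (11.7, 2.6) and ended near (14.5, 5.4).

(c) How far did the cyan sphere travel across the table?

3.4

The cyan sphere moved from about (2.4, 3.5) to (5.4, 5.2), a distance of √(3.0² + 1.7²) ≈ 3.4.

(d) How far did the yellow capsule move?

2.8

The yellow capsule moved from about (1.2, 4.6) to (1.9, 1.9), a distance of √(0.7² + 2.7²) ≈ 2.8.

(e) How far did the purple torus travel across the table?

2.3

The purple torus moved from about (6.5, 0.9) to (4.2, 1.3), a distance of √(2.3² + 0.4²) ≈ 2.3.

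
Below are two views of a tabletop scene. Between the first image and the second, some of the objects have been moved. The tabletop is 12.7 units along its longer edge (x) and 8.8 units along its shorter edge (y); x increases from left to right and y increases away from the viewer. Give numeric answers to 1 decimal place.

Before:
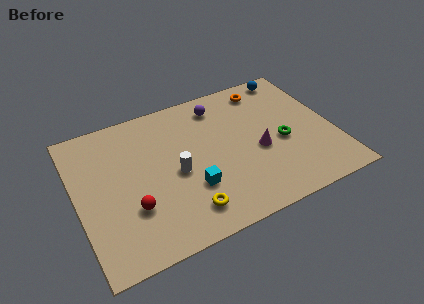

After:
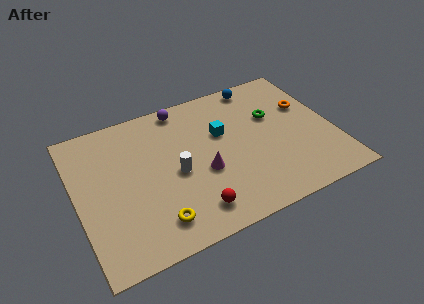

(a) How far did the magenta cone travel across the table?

2.8

The magenta cone was near (8.9, 3.7) before and (6.1, 3.5) after, so it travelled √(2.8² + 0.2²) ≈ 2.8 units.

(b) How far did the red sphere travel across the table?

3.1

The red sphere was near (2.5, 2.8) before and (5.3, 1.5) after, so it travelled √(2.8² + 1.3²) ≈ 3.1 units.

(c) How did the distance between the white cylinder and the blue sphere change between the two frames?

-1.4

Before: roughly 7.5 units apart; after: 6.1. That's 1.4 units closer together.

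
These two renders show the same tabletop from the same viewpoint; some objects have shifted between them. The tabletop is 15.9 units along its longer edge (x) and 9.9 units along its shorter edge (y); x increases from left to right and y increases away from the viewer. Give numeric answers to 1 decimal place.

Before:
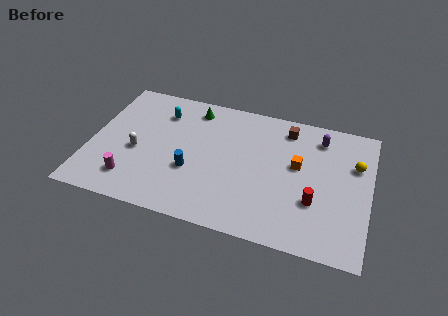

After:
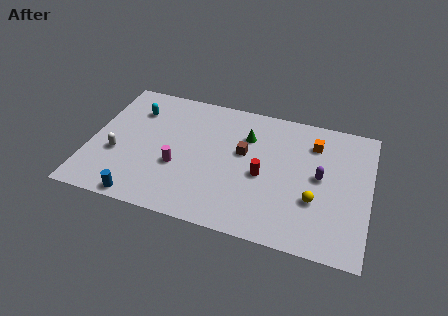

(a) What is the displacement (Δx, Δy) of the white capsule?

(-1.1, -0.5)

From the two frames, the white capsule sits at roughly (2.7, 4.2) before and (1.6, 3.7) after.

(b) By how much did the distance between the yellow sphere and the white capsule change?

-1.2

They were about 12.5 units apart before and 11.3 after — 1.2 units closer together.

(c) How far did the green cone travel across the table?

3.5

The green cone was near (5.6, 8.4) before and (8.8, 7.1) after, so it travelled √(3.2² + 1.3²) ≈ 3.5 units.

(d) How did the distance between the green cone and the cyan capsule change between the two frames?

+4.5

The distance was about 2.0 in the first image and 6.5 in the second, so they moved 4.5 units further apart.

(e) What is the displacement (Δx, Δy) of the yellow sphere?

(-2.1, -3.2)

The yellow sphere was at about (15.0, 6.6) and moved to about (12.9, 3.4).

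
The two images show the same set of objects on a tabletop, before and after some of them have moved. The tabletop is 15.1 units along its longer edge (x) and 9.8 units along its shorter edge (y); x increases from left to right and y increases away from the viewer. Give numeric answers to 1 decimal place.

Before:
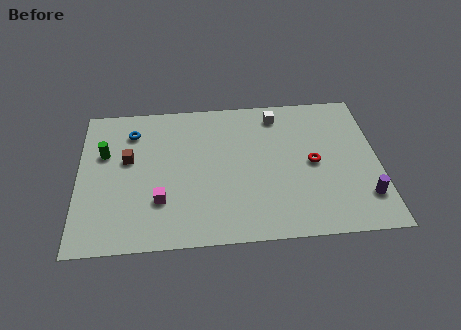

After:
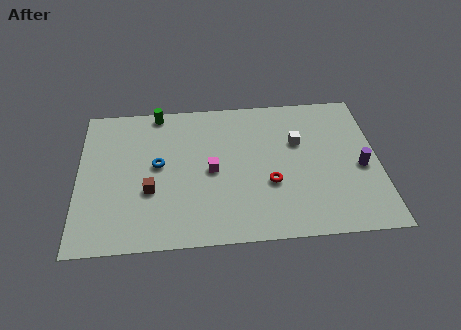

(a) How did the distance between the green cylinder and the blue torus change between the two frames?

+1.7

They were about 2.0 units apart before and 3.7 after — 1.7 units further apart.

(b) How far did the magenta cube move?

3.2

The magenta cube was near (4.1, 2.9) before and (6.7, 4.7) after, so it travelled √(2.6² + 1.8²) ≈ 3.2 units.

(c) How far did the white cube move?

2.2

The white cube moved from about (10.1, 8.3) to (11.1, 6.3), a distance of √(1.0² + 2.0²) ≈ 2.2.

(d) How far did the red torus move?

2.5

The red torus moved from about (11.8, 4.8) to (9.6, 3.6), a distance of √(2.2² + 1.2²) ≈ 2.5.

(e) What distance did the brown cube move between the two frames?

2.5

The brown cube was near (2.5, 5.8) before and (3.6, 3.6) after, so it travelled √(1.1² + 2.2²) ≈ 2.5 units.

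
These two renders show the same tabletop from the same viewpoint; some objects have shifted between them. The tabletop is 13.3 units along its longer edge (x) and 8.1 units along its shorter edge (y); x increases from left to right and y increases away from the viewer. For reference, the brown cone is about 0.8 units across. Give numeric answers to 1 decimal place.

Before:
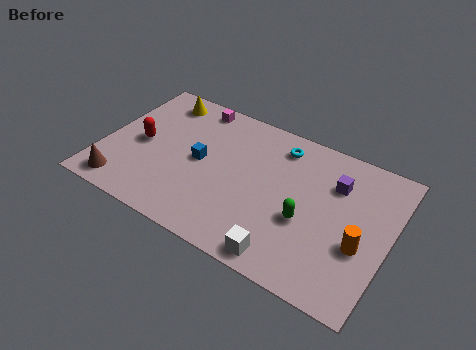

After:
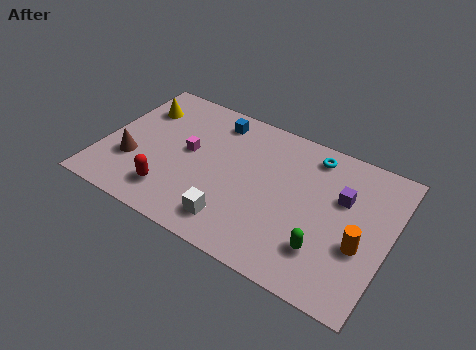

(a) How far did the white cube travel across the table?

2.6

From (9.0, 0.9) to (6.5, 1.5), the white cube covered √(2.5² + 0.6²) ≈ 2.6 units.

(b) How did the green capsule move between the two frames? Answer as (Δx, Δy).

(1.0, -1.1)

From the two frames, the green capsule sits at roughly (9.6, 3.2) before and (10.6, 2.1) after.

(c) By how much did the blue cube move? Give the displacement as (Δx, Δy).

(0.3, 2.7)

The blue cube started near (4.5, 4.1) and ended near (4.8, 6.8).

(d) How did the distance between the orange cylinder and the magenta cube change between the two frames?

-1.0

Before: roughly 9.3 units apart; after: 8.3. That's 1.0 units closer together.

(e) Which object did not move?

the orange cylinder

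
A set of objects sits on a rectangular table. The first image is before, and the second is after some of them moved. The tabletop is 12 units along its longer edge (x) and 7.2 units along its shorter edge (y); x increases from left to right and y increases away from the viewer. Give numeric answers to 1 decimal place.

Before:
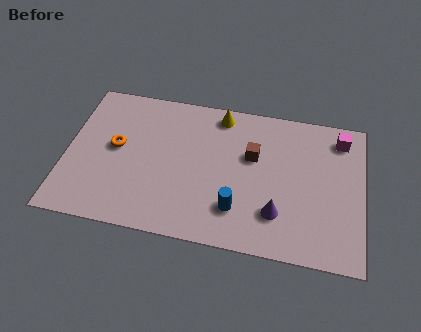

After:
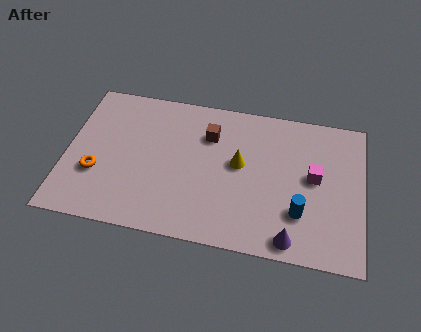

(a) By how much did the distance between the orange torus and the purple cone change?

+1.2

They were about 6.9 units apart before and 8.1 after — 1.2 units further apart.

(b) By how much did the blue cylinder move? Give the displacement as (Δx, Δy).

(2.5, 0.3)

The blue cylinder started near (7.0, 1.8) and ended near (9.5, 2.1).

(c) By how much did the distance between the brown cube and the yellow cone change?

-0.5

They were about 2.3 units apart before and 1.8 after — 0.5 units closer together.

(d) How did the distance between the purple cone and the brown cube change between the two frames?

+2.8

The distance was about 2.8 in the first image and 5.6 in the second, so they moved 2.8 units further apart.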